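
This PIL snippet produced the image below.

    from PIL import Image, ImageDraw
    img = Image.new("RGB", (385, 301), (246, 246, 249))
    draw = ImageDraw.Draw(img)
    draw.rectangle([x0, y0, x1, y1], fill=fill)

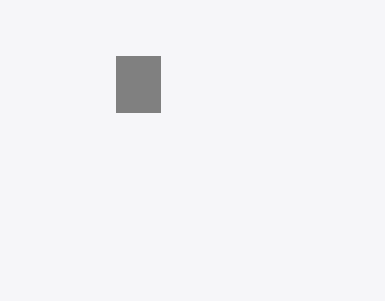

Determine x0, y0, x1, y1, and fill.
x0 = 116
y0 = 56
x1 = 160
y1 = 112
fill = 'gray'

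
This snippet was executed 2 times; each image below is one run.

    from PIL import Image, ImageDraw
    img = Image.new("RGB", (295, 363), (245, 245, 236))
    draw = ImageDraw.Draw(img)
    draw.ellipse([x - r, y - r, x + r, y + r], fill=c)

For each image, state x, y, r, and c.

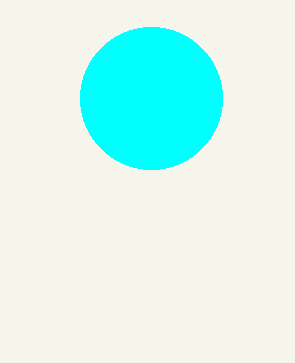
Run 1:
x = 151
y = 98
r = 71
c = 'cyan'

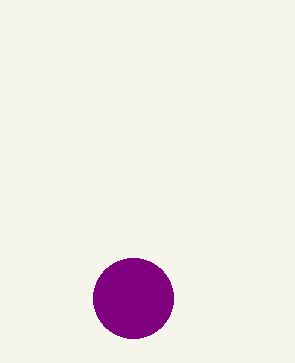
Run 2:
x = 133, y = 298, r = 40, c = 'purple'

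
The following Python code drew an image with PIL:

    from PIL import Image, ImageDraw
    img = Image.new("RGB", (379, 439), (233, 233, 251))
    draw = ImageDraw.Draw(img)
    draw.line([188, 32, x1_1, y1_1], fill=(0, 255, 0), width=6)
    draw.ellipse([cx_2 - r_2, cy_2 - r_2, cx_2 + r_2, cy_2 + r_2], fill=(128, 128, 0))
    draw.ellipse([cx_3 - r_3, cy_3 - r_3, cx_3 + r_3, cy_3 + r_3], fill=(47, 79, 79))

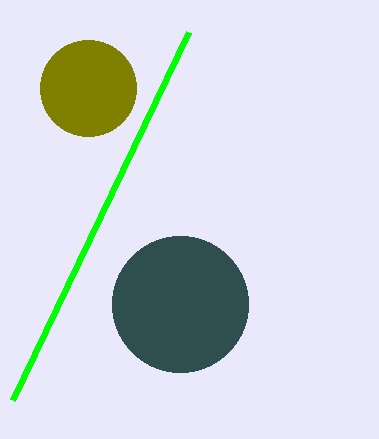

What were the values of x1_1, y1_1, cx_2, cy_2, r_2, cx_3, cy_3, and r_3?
x1_1 = 12, y1_1 = 400, cx_2 = 88, cy_2 = 88, r_2 = 48, cx_3 = 180, cy_3 = 304, r_3 = 68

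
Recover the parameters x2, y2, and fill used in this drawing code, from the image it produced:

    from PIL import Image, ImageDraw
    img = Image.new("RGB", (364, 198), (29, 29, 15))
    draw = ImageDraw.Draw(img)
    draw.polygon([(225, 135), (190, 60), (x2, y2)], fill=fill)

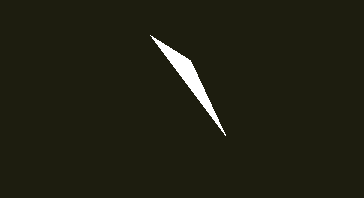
x2 = 150; y2 = 35; fill = 'white'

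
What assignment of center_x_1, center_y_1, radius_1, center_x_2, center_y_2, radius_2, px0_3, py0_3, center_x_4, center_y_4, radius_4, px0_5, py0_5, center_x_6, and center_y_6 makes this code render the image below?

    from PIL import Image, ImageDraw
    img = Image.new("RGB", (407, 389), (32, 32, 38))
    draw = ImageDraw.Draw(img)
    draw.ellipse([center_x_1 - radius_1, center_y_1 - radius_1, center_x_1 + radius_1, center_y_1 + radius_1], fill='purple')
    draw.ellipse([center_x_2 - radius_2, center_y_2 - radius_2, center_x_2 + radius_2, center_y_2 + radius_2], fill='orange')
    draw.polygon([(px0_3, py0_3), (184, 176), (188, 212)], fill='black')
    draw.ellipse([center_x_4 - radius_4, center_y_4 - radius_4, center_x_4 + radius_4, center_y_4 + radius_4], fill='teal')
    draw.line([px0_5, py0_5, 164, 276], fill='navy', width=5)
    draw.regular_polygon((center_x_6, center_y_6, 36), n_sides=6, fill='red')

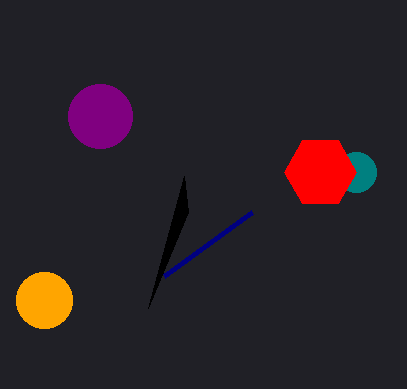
center_x_1 = 100, center_y_1 = 116, radius_1 = 32, center_x_2 = 44, center_y_2 = 300, radius_2 = 28, px0_3 = 148, py0_3 = 308, center_x_4 = 356, center_y_4 = 172, radius_4 = 20, px0_5 = 252, py0_5 = 212, center_x_6 = 320, center_y_6 = 172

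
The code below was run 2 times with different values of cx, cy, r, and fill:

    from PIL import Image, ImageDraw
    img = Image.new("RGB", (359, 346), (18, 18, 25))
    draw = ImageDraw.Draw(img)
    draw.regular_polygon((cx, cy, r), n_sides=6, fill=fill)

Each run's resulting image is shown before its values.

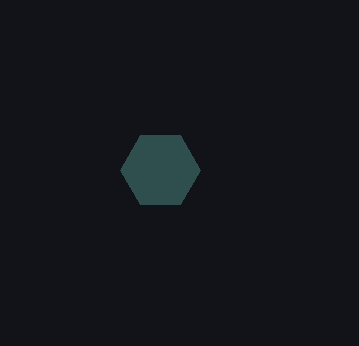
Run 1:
cx = 160; cy = 170; r = 40; fill = 'darkslategray'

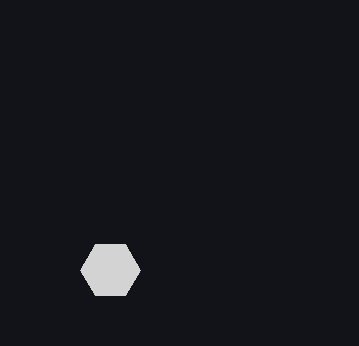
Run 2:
cx = 110; cy = 270; r = 30; fill = 'lightgray'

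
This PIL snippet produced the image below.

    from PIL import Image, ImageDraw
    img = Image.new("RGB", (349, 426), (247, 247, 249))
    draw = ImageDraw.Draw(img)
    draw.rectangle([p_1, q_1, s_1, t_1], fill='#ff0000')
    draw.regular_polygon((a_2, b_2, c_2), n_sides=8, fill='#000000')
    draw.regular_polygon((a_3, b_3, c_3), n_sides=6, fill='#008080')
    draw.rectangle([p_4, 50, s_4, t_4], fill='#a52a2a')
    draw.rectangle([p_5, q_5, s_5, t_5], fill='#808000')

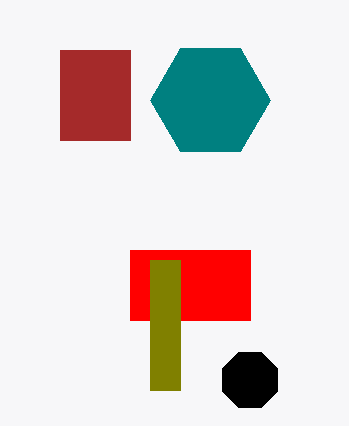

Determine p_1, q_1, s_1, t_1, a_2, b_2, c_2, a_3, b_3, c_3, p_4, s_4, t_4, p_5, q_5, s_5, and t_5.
p_1 = 130; q_1 = 250; s_1 = 250; t_1 = 320; a_2 = 250; b_2 = 380; c_2 = 30; a_3 = 210; b_3 = 100; c_3 = 60; p_4 = 60; s_4 = 130; t_4 = 140; p_5 = 150; q_5 = 260; s_5 = 180; t_5 = 390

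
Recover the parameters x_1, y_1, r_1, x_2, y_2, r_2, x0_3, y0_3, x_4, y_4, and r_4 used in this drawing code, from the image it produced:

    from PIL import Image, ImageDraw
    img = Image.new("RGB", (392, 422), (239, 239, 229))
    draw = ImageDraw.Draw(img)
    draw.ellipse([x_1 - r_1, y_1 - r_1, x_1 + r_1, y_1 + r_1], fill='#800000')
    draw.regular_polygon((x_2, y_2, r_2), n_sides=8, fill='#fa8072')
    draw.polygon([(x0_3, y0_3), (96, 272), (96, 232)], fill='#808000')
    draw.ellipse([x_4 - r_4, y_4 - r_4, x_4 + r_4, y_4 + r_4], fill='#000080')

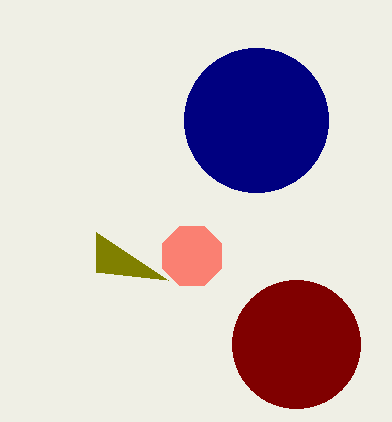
x_1 = 296
y_1 = 344
r_1 = 64
x_2 = 192
y_2 = 256
r_2 = 32
x0_3 = 168
y0_3 = 280
x_4 = 256
y_4 = 120
r_4 = 72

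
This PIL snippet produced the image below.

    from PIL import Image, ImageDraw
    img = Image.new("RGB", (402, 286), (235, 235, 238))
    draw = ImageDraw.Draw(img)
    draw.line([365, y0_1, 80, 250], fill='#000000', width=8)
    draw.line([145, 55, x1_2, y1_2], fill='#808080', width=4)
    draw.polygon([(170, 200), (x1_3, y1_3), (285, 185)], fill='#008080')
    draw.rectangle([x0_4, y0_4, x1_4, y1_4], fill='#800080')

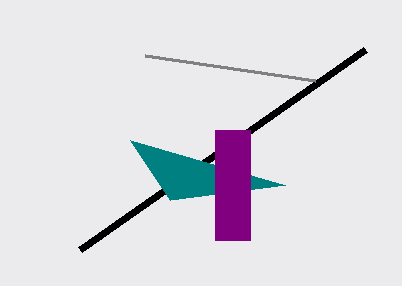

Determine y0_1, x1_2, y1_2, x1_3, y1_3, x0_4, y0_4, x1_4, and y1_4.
y0_1 = 50, x1_2 = 315, y1_2 = 80, x1_3 = 130, y1_3 = 140, x0_4 = 215, y0_4 = 130, x1_4 = 250, y1_4 = 240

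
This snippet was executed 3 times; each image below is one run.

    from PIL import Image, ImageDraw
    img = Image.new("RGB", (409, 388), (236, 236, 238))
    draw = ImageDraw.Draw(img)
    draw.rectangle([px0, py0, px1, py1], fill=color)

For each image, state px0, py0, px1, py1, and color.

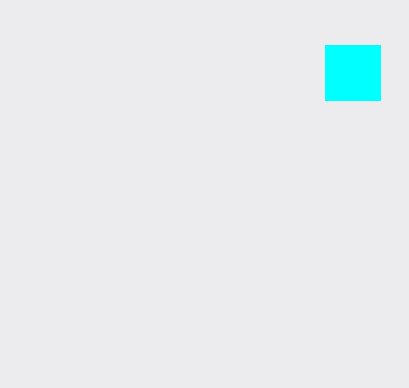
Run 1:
px0 = 325; py0 = 45; px1 = 380; py1 = 100; color = 'cyan'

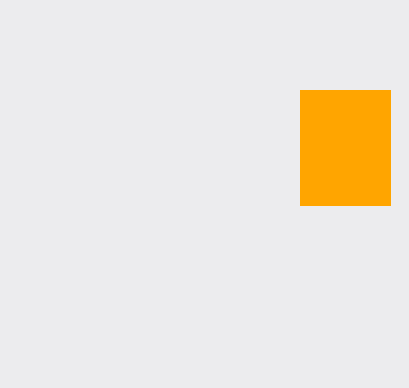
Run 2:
px0 = 300
py0 = 90
px1 = 390
py1 = 205
color = 'orange'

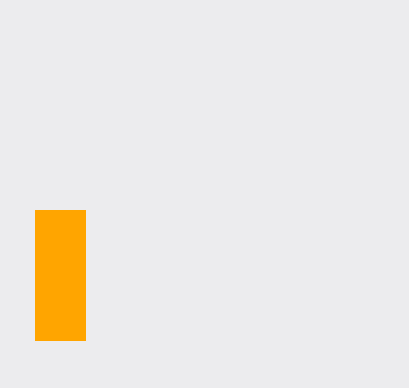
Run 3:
px0 = 35, py0 = 210, px1 = 85, py1 = 340, color = 'orange'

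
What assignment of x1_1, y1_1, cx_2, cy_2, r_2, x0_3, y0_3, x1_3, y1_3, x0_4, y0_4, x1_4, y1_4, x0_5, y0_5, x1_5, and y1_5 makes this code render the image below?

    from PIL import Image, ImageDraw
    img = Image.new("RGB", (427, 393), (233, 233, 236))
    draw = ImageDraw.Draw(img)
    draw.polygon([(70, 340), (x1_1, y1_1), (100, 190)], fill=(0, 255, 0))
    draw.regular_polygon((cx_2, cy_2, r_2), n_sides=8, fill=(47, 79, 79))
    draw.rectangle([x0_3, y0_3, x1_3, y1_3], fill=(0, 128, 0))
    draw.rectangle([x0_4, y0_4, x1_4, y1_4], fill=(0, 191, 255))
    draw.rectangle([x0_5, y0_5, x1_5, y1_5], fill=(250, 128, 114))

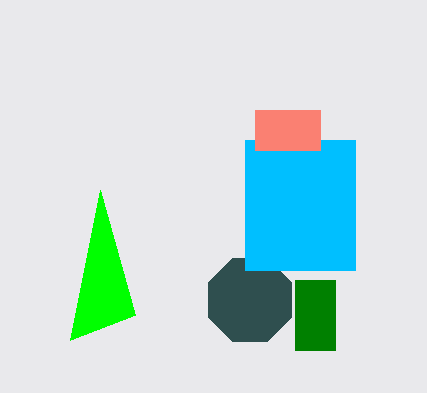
x1_1 = 135, y1_1 = 315, cx_2 = 250, cy_2 = 300, r_2 = 45, x0_3 = 295, y0_3 = 280, x1_3 = 335, y1_3 = 350, x0_4 = 245, y0_4 = 140, x1_4 = 355, y1_4 = 270, x0_5 = 255, y0_5 = 110, x1_5 = 320, y1_5 = 150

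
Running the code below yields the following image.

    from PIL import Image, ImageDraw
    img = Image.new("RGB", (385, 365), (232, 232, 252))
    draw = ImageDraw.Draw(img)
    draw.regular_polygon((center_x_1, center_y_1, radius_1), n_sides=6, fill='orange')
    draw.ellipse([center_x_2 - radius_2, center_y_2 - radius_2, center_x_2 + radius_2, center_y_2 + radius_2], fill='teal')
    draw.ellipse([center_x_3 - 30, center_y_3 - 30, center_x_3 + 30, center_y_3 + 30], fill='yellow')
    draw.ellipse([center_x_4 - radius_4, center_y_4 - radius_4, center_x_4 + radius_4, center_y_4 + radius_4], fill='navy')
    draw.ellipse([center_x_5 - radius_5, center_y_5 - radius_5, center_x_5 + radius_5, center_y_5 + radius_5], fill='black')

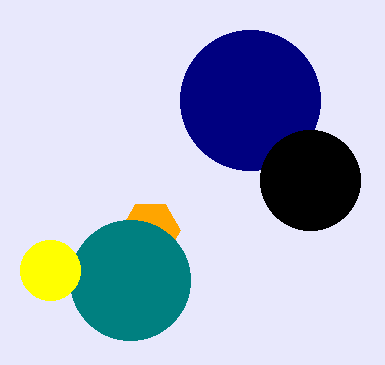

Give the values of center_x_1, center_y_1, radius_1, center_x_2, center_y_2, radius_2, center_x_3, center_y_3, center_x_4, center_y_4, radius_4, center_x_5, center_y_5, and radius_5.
center_x_1 = 150, center_y_1 = 230, radius_1 = 30, center_x_2 = 130, center_y_2 = 280, radius_2 = 60, center_x_3 = 50, center_y_3 = 270, center_x_4 = 250, center_y_4 = 100, radius_4 = 70, center_x_5 = 310, center_y_5 = 180, radius_5 = 50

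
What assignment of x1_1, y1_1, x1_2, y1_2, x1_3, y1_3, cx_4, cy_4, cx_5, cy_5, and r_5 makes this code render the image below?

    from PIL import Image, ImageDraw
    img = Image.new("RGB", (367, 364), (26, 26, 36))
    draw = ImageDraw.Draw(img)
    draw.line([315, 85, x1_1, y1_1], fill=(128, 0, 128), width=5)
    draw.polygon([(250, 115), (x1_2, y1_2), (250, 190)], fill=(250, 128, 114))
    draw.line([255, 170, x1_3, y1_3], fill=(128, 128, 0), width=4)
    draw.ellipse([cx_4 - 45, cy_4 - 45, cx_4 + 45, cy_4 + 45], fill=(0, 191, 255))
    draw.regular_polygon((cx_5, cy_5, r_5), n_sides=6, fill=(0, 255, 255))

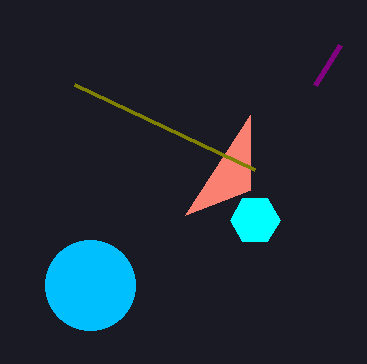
x1_1 = 340
y1_1 = 45
x1_2 = 185
y1_2 = 215
x1_3 = 75
y1_3 = 85
cx_4 = 90
cy_4 = 285
cx_5 = 255
cy_5 = 220
r_5 = 25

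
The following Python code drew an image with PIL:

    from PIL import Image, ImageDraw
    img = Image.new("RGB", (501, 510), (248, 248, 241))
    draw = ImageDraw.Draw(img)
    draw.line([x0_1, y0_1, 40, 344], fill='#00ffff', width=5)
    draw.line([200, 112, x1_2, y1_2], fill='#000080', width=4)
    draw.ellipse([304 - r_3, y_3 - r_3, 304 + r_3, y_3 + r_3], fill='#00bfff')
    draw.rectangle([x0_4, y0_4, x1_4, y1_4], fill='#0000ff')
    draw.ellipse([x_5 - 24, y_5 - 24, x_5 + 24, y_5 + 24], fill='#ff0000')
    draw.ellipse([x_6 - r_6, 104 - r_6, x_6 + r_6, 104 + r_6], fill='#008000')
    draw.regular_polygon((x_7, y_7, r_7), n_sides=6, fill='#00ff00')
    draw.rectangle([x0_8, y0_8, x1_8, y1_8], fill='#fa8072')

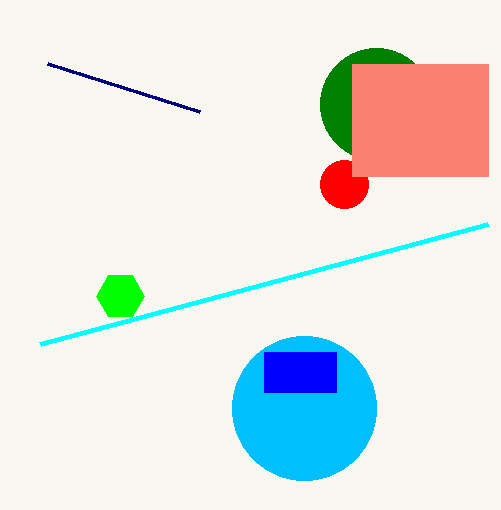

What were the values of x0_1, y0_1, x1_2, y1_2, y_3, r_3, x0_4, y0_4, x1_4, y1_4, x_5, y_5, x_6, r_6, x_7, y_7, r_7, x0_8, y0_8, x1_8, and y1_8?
x0_1 = 488, y0_1 = 224, x1_2 = 48, y1_2 = 64, y_3 = 408, r_3 = 72, x0_4 = 264, y0_4 = 352, x1_4 = 336, y1_4 = 392, x_5 = 344, y_5 = 184, x_6 = 376, r_6 = 56, x_7 = 120, y_7 = 296, r_7 = 24, x0_8 = 352, y0_8 = 64, x1_8 = 488, y1_8 = 176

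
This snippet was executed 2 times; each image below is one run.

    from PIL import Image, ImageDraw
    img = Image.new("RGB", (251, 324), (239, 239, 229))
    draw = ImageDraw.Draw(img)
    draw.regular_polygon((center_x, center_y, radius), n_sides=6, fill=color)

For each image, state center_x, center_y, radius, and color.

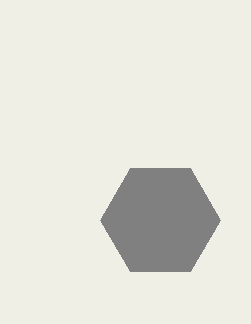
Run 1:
center_x = 160, center_y = 220, radius = 60, color = 'gray'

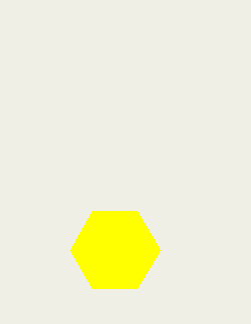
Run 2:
center_x = 115, center_y = 250, radius = 45, color = 'yellow'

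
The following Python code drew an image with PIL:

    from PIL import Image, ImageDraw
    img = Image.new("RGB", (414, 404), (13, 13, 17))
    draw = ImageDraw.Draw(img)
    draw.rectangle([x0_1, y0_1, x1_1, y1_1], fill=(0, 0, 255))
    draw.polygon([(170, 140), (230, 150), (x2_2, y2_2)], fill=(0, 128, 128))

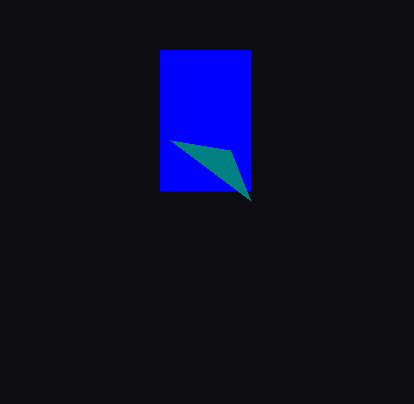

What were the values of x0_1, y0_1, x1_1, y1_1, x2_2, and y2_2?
x0_1 = 160
y0_1 = 50
x1_1 = 250
y1_1 = 190
x2_2 = 250
y2_2 = 200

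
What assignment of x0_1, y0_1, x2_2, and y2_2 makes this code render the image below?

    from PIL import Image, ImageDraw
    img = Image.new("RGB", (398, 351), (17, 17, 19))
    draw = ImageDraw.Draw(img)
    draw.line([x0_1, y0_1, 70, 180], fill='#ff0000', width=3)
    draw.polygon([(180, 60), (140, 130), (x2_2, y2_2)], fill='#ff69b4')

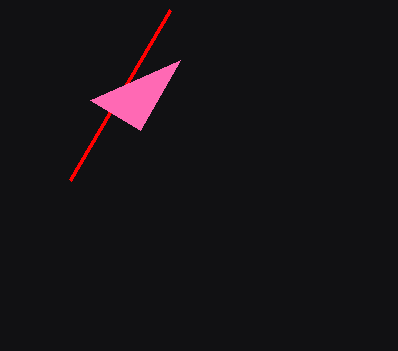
x0_1 = 170, y0_1 = 10, x2_2 = 90, y2_2 = 100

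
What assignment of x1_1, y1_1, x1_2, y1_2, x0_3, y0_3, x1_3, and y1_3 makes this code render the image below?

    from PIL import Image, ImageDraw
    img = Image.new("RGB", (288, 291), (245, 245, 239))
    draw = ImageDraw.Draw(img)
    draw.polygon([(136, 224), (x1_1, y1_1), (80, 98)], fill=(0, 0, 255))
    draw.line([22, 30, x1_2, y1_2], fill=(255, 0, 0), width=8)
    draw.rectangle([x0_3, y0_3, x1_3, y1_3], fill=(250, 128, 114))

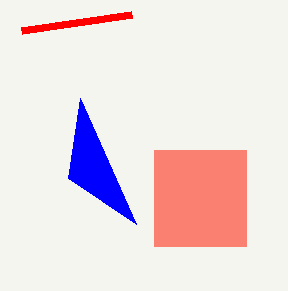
x1_1 = 68; y1_1 = 178; x1_2 = 132; y1_2 = 14; x0_3 = 154; y0_3 = 150; x1_3 = 246; y1_3 = 246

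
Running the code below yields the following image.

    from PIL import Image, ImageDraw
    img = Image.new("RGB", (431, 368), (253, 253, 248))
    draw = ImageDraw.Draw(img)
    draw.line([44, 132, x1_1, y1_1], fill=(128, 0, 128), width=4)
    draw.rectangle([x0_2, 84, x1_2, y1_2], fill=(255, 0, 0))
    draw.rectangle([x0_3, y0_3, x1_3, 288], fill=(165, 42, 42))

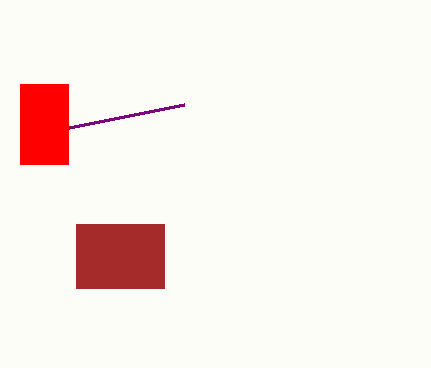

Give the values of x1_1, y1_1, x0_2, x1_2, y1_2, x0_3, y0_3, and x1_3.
x1_1 = 184
y1_1 = 104
x0_2 = 20
x1_2 = 68
y1_2 = 164
x0_3 = 76
y0_3 = 224
x1_3 = 164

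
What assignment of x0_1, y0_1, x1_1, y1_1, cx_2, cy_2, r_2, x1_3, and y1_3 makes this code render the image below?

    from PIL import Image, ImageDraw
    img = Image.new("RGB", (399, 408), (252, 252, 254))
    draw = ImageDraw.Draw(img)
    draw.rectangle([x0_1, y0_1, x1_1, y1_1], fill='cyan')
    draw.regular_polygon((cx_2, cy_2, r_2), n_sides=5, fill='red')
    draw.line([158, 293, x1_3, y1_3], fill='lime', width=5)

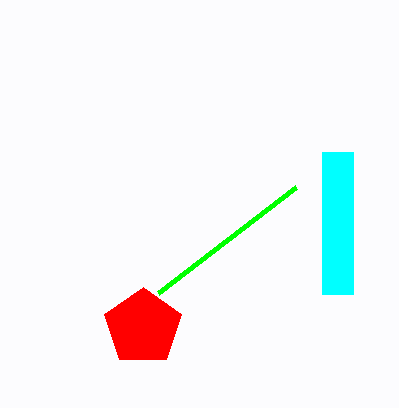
x0_1 = 322, y0_1 = 152, x1_1 = 353, y1_1 = 294, cx_2 = 143, cy_2 = 327, r_2 = 40, x1_3 = 296, y1_3 = 187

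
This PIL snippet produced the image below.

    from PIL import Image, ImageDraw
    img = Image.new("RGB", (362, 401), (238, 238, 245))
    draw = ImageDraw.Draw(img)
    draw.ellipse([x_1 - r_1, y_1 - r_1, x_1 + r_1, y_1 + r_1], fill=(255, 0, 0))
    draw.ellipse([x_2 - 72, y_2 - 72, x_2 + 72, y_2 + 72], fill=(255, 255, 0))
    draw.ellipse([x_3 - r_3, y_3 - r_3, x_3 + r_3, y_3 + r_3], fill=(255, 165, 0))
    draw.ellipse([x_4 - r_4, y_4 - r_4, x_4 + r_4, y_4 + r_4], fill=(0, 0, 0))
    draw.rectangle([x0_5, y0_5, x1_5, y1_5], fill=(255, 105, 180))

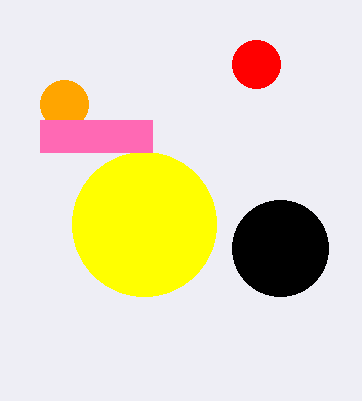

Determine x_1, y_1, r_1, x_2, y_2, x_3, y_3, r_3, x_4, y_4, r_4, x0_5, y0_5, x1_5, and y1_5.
x_1 = 256, y_1 = 64, r_1 = 24, x_2 = 144, y_2 = 224, x_3 = 64, y_3 = 104, r_3 = 24, x_4 = 280, y_4 = 248, r_4 = 48, x0_5 = 40, y0_5 = 120, x1_5 = 152, y1_5 = 152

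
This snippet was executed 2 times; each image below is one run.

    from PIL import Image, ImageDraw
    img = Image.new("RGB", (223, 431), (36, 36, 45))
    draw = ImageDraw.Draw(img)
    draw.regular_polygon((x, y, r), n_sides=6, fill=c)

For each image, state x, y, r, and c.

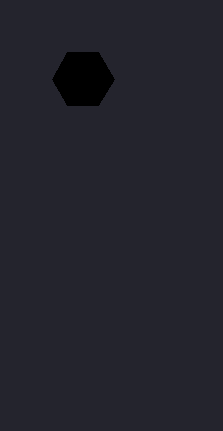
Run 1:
x = 83, y = 79, r = 31, c = 'black'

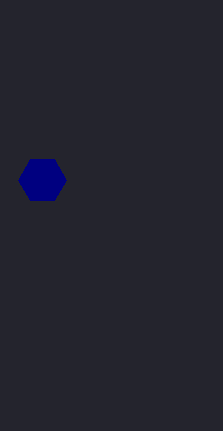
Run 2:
x = 42, y = 180, r = 24, c = 'navy'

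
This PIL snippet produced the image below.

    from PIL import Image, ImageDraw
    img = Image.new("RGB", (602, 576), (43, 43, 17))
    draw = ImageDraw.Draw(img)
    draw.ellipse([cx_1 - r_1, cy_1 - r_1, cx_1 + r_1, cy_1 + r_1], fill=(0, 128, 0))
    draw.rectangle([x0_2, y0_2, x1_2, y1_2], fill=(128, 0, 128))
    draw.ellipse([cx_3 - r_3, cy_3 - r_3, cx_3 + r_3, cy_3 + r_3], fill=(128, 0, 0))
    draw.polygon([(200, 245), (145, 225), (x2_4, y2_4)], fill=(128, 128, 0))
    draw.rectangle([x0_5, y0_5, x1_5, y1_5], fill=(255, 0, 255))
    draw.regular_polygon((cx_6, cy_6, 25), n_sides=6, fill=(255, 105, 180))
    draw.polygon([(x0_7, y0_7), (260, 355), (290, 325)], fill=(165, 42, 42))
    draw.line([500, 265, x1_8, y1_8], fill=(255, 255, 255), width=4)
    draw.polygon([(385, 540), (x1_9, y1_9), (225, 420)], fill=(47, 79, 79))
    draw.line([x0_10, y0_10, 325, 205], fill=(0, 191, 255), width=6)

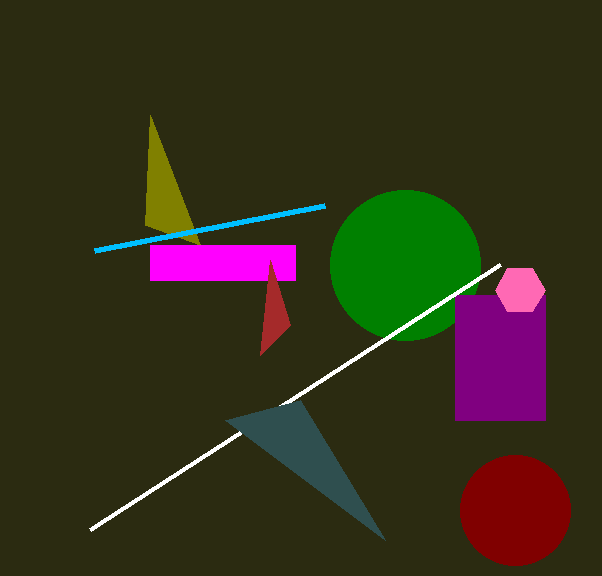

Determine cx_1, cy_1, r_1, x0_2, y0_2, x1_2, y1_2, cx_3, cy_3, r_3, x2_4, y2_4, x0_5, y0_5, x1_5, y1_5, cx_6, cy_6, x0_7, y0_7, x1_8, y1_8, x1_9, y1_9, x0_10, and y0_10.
cx_1 = 405; cy_1 = 265; r_1 = 75; x0_2 = 455; y0_2 = 295; x1_2 = 545; y1_2 = 420; cx_3 = 515; cy_3 = 510; r_3 = 55; x2_4 = 150; y2_4 = 115; x0_5 = 150; y0_5 = 245; x1_5 = 295; y1_5 = 280; cx_6 = 520; cy_6 = 290; x0_7 = 270; y0_7 = 260; x1_8 = 90; y1_8 = 530; x1_9 = 300; y1_9 = 400; x0_10 = 95; y0_10 = 250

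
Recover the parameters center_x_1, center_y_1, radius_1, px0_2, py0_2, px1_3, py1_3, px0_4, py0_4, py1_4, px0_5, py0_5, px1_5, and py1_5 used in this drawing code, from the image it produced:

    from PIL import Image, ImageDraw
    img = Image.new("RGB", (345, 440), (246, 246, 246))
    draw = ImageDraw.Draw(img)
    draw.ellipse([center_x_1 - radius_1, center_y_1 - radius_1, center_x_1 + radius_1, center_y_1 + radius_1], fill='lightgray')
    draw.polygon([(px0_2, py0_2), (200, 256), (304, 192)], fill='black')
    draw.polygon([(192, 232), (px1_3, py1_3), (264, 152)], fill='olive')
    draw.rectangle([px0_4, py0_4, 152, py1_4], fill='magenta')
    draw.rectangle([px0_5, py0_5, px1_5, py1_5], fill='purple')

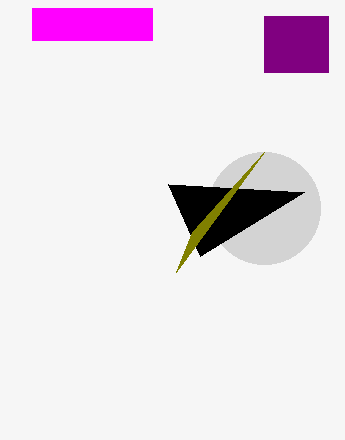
center_x_1 = 264
center_y_1 = 208
radius_1 = 56
px0_2 = 168
py0_2 = 184
px1_3 = 176
py1_3 = 272
px0_4 = 32
py0_4 = 8
py1_4 = 40
px0_5 = 264
py0_5 = 16
px1_5 = 328
py1_5 = 72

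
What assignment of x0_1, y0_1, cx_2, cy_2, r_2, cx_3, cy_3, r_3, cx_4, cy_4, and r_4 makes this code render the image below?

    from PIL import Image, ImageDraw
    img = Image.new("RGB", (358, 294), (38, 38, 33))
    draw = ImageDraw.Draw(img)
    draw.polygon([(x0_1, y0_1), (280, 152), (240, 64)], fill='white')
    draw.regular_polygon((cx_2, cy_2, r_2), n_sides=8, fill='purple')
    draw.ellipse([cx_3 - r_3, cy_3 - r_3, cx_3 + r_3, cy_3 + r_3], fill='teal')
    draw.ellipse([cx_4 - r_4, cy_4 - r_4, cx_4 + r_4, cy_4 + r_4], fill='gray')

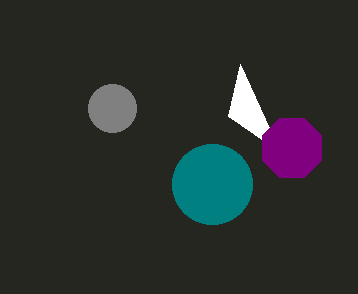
x0_1 = 228, y0_1 = 116, cx_2 = 292, cy_2 = 148, r_2 = 32, cx_3 = 212, cy_3 = 184, r_3 = 40, cx_4 = 112, cy_4 = 108, r_4 = 24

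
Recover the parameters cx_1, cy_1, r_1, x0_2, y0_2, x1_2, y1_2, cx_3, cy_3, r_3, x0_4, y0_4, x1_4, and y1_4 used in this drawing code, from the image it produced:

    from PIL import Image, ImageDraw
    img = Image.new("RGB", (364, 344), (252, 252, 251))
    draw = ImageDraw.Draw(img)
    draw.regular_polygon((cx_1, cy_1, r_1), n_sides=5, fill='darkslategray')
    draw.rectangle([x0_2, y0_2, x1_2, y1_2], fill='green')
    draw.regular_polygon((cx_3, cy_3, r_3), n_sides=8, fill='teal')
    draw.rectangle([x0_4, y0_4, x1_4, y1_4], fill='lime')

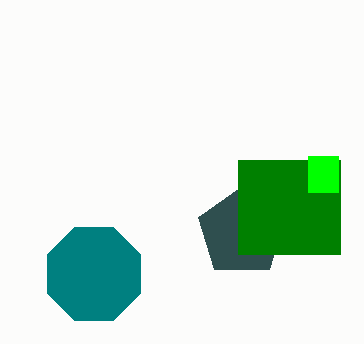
cx_1 = 242; cy_1 = 232; r_1 = 46; x0_2 = 238; y0_2 = 160; x1_2 = 340; y1_2 = 254; cx_3 = 94; cy_3 = 274; r_3 = 50; x0_4 = 308; y0_4 = 156; x1_4 = 338; y1_4 = 192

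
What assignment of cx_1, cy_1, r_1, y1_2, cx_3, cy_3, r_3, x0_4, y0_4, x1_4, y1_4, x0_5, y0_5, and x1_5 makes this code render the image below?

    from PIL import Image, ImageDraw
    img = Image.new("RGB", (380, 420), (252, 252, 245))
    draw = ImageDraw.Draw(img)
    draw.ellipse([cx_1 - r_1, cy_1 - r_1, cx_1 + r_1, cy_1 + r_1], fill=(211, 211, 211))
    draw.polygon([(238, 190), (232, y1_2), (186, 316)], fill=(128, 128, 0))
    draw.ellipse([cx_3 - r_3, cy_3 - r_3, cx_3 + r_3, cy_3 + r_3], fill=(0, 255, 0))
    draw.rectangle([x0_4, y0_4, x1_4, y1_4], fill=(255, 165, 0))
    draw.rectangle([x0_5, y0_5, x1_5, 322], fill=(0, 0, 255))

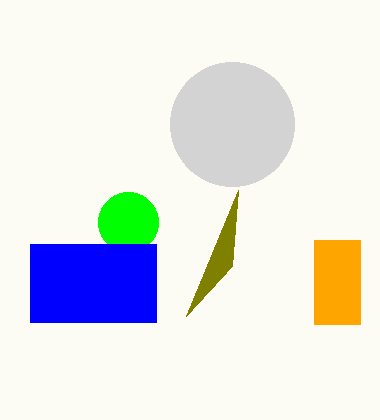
cx_1 = 232; cy_1 = 124; r_1 = 62; y1_2 = 266; cx_3 = 128; cy_3 = 222; r_3 = 30; x0_4 = 314; y0_4 = 240; x1_4 = 360; y1_4 = 324; x0_5 = 30; y0_5 = 244; x1_5 = 156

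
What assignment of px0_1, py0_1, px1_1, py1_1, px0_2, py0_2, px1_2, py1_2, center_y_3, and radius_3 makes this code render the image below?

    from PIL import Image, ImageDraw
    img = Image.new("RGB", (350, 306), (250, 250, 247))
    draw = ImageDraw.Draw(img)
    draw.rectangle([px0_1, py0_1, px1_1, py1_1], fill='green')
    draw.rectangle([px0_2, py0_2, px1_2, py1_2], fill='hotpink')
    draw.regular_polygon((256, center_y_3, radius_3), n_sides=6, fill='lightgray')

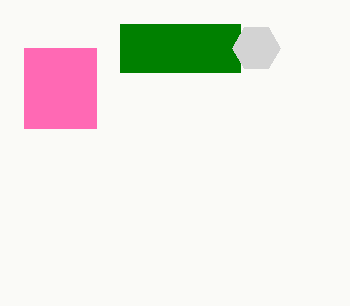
px0_1 = 120
py0_1 = 24
px1_1 = 240
py1_1 = 72
px0_2 = 24
py0_2 = 48
px1_2 = 96
py1_2 = 128
center_y_3 = 48
radius_3 = 24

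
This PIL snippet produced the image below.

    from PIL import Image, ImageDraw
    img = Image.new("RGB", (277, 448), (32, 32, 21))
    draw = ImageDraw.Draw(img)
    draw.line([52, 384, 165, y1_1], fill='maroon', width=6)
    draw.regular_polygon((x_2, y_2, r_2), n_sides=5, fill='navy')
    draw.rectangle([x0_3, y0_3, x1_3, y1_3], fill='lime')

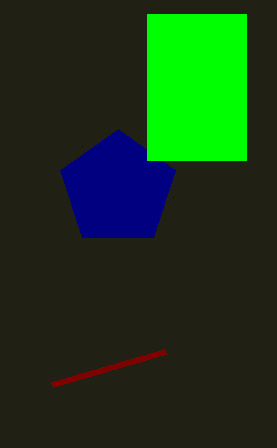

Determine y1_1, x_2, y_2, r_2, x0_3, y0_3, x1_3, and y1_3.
y1_1 = 351; x_2 = 118; y_2 = 189; r_2 = 60; x0_3 = 147; y0_3 = 14; x1_3 = 246; y1_3 = 160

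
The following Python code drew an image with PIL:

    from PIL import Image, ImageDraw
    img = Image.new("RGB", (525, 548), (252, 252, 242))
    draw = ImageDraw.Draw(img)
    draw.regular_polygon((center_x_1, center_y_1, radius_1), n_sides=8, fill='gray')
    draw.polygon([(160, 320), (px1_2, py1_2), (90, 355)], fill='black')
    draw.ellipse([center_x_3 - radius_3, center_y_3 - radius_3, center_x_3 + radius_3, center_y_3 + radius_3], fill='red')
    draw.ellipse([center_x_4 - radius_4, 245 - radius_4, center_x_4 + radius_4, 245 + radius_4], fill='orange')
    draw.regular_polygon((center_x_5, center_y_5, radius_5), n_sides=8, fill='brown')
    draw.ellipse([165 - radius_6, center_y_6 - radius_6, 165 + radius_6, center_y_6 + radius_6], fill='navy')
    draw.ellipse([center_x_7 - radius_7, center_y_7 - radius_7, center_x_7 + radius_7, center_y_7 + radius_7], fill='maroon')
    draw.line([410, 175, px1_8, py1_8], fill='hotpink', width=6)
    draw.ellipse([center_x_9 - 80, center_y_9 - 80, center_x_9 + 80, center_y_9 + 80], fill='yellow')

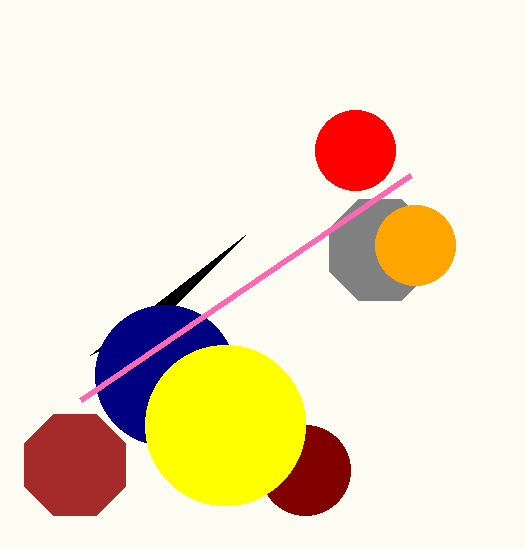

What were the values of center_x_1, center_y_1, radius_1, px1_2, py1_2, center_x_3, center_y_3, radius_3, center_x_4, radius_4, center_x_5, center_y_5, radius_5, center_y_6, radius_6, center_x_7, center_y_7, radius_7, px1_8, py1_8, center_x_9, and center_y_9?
center_x_1 = 380, center_y_1 = 250, radius_1 = 55, px1_2 = 245, py1_2 = 235, center_x_3 = 355, center_y_3 = 150, radius_3 = 40, center_x_4 = 415, radius_4 = 40, center_x_5 = 75, center_y_5 = 465, radius_5 = 55, center_y_6 = 375, radius_6 = 70, center_x_7 = 305, center_y_7 = 470, radius_7 = 45, px1_8 = 80, py1_8 = 400, center_x_9 = 225, center_y_9 = 425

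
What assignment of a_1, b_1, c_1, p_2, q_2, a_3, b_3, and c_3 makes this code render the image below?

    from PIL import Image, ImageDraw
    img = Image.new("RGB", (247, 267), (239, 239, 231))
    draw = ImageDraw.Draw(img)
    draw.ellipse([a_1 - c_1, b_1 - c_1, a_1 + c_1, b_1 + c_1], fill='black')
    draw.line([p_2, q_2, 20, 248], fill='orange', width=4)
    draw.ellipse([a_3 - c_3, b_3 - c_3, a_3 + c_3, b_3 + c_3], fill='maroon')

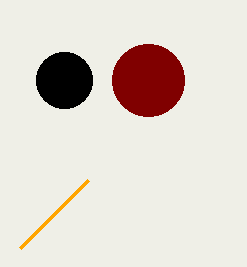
a_1 = 64; b_1 = 80; c_1 = 28; p_2 = 88; q_2 = 180; a_3 = 148; b_3 = 80; c_3 = 36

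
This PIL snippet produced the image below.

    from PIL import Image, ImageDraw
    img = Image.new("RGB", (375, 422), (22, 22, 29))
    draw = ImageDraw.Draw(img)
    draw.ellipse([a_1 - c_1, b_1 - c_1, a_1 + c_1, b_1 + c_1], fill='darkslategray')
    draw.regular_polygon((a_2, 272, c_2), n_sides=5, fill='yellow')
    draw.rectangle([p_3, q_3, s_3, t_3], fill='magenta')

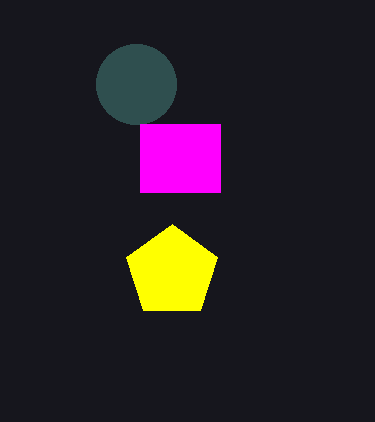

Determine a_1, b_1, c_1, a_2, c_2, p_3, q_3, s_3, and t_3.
a_1 = 136
b_1 = 84
c_1 = 40
a_2 = 172
c_2 = 48
p_3 = 140
q_3 = 124
s_3 = 220
t_3 = 192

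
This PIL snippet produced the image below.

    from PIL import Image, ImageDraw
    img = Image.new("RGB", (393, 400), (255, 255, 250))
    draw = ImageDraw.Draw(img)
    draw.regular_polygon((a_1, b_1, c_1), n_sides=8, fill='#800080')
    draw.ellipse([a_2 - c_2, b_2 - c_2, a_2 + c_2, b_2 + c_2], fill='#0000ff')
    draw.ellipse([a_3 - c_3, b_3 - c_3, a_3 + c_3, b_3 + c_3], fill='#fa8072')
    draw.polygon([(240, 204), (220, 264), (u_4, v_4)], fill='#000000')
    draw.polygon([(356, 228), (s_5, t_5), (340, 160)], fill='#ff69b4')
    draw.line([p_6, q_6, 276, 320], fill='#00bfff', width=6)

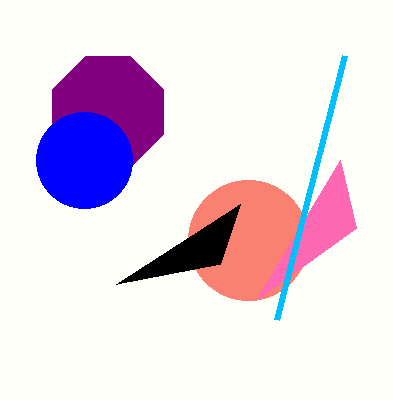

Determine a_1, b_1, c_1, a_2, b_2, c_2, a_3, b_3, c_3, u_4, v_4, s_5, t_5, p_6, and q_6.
a_1 = 108, b_1 = 112, c_1 = 60, a_2 = 84, b_2 = 160, c_2 = 48, a_3 = 248, b_3 = 240, c_3 = 60, u_4 = 116, v_4 = 284, s_5 = 256, t_5 = 300, p_6 = 344, q_6 = 56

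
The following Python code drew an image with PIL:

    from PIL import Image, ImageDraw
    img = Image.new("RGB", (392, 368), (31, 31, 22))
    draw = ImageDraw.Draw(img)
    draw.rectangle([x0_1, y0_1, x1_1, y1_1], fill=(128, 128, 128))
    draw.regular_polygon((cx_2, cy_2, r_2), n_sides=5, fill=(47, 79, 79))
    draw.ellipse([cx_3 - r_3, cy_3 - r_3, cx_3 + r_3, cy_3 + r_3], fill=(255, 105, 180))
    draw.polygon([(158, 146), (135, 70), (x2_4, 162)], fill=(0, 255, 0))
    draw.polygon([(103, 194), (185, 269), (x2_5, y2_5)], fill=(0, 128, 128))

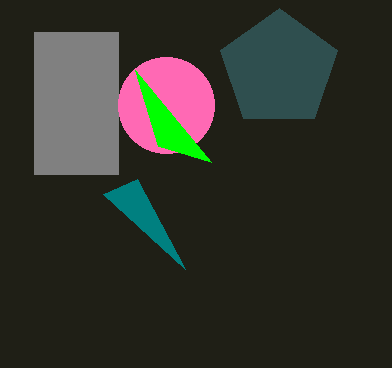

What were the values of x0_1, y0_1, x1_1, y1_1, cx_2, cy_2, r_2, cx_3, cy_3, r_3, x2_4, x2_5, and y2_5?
x0_1 = 34; y0_1 = 32; x1_1 = 118; y1_1 = 174; cx_2 = 279; cy_2 = 69; r_2 = 61; cx_3 = 166; cy_3 = 105; r_3 = 48; x2_4 = 211; x2_5 = 137; y2_5 = 179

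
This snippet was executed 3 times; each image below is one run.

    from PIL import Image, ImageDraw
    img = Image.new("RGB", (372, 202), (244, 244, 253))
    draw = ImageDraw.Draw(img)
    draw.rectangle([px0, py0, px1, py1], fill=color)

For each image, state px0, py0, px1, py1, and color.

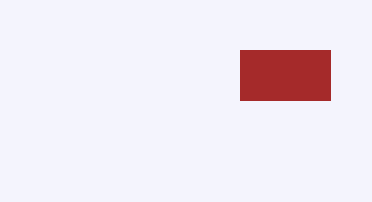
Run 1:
px0 = 240; py0 = 50; px1 = 330; py1 = 100; color = 'brown'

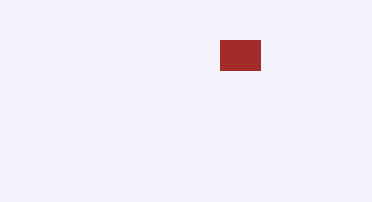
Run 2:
px0 = 220; py0 = 40; px1 = 260; py1 = 70; color = 'brown'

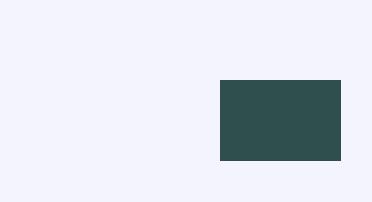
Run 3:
px0 = 220, py0 = 80, px1 = 340, py1 = 160, color = 'darkslategray'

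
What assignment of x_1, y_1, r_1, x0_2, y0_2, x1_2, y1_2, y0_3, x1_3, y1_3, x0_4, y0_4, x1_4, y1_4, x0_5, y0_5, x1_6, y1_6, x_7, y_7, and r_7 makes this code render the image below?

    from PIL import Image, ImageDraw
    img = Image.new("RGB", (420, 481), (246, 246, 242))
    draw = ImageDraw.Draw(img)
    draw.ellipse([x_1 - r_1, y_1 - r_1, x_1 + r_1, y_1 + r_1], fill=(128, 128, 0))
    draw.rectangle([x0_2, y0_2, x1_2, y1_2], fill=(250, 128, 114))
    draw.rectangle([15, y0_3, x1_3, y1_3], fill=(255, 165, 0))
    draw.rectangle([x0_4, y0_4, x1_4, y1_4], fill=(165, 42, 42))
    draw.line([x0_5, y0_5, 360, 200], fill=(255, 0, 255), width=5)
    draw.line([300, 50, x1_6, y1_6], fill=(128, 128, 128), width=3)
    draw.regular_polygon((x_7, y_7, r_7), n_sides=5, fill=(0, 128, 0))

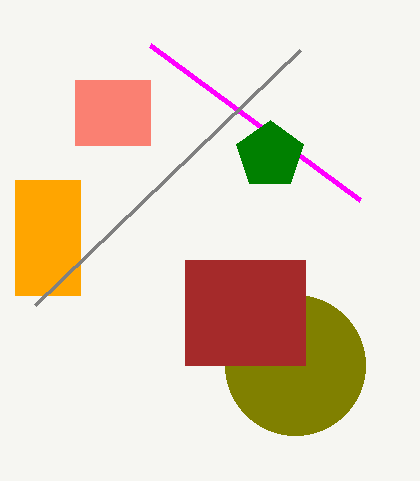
x_1 = 295
y_1 = 365
r_1 = 70
x0_2 = 75
y0_2 = 80
x1_2 = 150
y1_2 = 145
y0_3 = 180
x1_3 = 80
y1_3 = 295
x0_4 = 185
y0_4 = 260
x1_4 = 305
y1_4 = 365
x0_5 = 150
y0_5 = 45
x1_6 = 35
y1_6 = 305
x_7 = 270
y_7 = 155
r_7 = 35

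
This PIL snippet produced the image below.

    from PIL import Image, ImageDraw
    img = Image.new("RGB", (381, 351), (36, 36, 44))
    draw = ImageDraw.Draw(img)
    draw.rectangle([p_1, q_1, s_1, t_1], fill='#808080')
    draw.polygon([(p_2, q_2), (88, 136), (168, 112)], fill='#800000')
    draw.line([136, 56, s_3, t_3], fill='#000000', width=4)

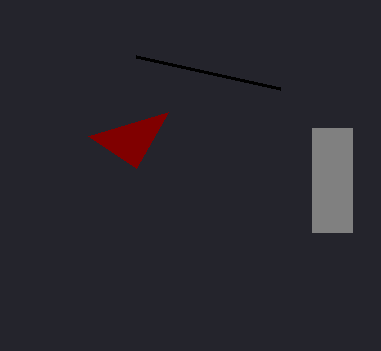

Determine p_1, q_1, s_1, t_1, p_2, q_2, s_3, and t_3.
p_1 = 312; q_1 = 128; s_1 = 352; t_1 = 232; p_2 = 136; q_2 = 168; s_3 = 280; t_3 = 88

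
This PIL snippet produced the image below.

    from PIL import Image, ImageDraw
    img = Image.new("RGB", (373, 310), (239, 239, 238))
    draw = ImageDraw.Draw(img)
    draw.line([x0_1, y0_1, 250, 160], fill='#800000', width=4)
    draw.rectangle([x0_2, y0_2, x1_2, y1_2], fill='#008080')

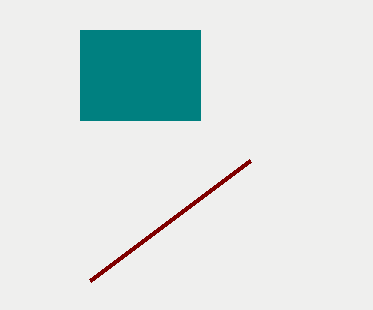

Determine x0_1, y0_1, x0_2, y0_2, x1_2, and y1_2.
x0_1 = 90; y0_1 = 280; x0_2 = 80; y0_2 = 30; x1_2 = 200; y1_2 = 120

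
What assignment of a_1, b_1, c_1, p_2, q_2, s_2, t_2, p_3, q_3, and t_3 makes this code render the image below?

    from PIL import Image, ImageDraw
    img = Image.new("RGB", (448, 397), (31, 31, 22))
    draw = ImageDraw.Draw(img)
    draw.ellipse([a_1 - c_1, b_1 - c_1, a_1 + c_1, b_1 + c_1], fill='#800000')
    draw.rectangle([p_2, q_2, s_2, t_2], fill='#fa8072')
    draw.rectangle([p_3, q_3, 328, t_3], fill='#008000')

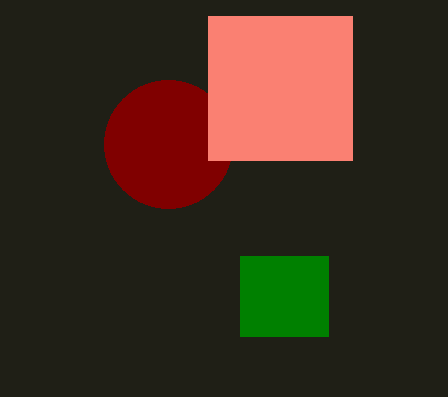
a_1 = 168, b_1 = 144, c_1 = 64, p_2 = 208, q_2 = 16, s_2 = 352, t_2 = 160, p_3 = 240, q_3 = 256, t_3 = 336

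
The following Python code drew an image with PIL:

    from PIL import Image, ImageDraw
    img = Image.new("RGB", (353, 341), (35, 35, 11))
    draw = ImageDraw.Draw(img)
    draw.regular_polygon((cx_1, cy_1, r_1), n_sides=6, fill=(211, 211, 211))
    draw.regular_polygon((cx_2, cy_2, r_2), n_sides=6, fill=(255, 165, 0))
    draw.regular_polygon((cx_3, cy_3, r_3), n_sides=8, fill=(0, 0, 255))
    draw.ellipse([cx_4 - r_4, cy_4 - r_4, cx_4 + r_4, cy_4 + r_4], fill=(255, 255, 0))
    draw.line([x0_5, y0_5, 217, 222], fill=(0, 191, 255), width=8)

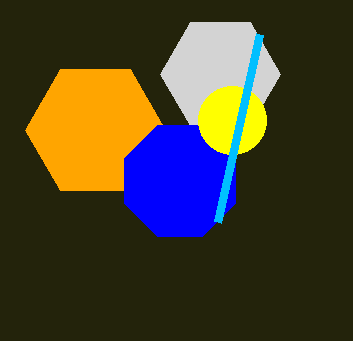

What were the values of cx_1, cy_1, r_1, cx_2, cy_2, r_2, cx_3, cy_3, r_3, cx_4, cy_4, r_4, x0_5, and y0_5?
cx_1 = 220
cy_1 = 74
r_1 = 60
cx_2 = 95
cy_2 = 130
r_2 = 70
cx_3 = 180
cy_3 = 181
r_3 = 60
cx_4 = 232
cy_4 = 120
r_4 = 34
x0_5 = 259
y0_5 = 34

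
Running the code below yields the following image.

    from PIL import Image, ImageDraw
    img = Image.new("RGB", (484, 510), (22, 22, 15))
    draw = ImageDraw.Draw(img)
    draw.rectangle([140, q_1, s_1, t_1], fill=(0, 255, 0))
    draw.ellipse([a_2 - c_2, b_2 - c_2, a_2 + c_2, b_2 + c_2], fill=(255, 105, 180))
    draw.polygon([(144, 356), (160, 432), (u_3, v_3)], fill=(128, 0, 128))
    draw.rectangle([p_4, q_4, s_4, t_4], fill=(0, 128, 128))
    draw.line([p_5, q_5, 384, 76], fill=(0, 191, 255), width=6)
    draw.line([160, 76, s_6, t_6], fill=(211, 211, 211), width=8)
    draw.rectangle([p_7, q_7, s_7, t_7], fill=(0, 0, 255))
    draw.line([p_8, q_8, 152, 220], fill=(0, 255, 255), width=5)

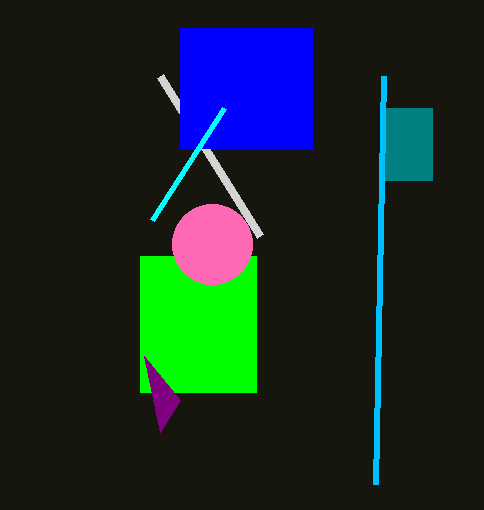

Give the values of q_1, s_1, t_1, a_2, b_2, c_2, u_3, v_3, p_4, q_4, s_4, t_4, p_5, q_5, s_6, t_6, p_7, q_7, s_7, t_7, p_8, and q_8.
q_1 = 256; s_1 = 256; t_1 = 392; a_2 = 212; b_2 = 244; c_2 = 40; u_3 = 180; v_3 = 400; p_4 = 384; q_4 = 108; s_4 = 432; t_4 = 180; p_5 = 376; q_5 = 484; s_6 = 260; t_6 = 236; p_7 = 180; q_7 = 28; s_7 = 312; t_7 = 148; p_8 = 224; q_8 = 108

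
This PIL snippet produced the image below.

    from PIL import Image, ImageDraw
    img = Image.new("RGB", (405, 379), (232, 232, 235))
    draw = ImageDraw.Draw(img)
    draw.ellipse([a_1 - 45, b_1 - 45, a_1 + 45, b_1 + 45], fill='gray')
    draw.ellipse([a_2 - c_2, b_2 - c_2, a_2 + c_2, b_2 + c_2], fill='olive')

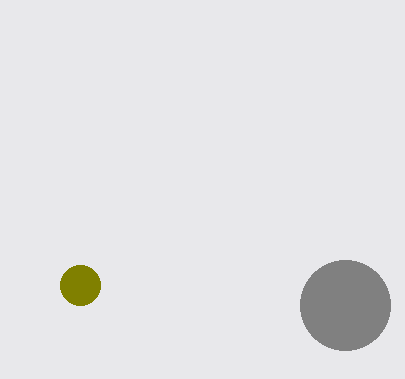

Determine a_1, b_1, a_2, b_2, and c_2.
a_1 = 345
b_1 = 305
a_2 = 80
b_2 = 285
c_2 = 20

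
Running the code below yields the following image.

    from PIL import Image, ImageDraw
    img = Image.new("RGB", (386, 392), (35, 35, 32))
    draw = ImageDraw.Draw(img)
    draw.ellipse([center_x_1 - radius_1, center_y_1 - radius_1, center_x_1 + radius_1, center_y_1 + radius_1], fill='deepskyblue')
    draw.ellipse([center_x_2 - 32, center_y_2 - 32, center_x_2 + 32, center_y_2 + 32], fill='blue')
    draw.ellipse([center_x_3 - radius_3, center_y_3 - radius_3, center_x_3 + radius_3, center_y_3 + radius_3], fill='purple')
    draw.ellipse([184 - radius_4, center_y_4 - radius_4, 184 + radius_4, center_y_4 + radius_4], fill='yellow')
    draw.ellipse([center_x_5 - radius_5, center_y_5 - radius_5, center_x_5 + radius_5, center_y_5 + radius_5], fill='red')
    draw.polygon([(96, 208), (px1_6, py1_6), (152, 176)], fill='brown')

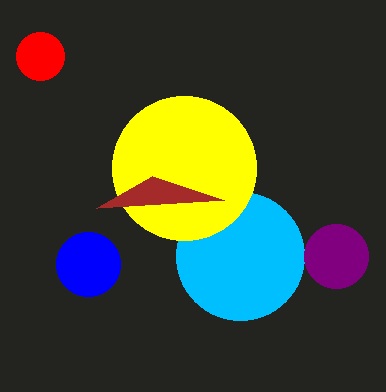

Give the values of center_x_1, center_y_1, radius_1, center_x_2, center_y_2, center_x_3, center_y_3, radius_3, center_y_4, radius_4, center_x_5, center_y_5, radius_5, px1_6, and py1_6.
center_x_1 = 240
center_y_1 = 256
radius_1 = 64
center_x_2 = 88
center_y_2 = 264
center_x_3 = 336
center_y_3 = 256
radius_3 = 32
center_y_4 = 168
radius_4 = 72
center_x_5 = 40
center_y_5 = 56
radius_5 = 24
px1_6 = 224
py1_6 = 200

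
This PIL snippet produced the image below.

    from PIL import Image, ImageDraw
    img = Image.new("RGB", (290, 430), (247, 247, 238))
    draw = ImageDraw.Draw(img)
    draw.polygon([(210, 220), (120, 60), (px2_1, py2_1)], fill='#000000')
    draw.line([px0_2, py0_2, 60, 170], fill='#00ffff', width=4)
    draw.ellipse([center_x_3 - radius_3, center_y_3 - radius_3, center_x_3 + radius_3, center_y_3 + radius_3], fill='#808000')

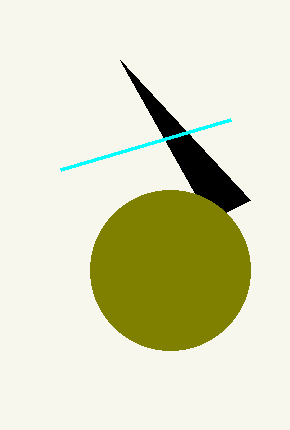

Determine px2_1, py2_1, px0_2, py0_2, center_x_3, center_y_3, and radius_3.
px2_1 = 250, py2_1 = 200, px0_2 = 230, py0_2 = 120, center_x_3 = 170, center_y_3 = 270, radius_3 = 80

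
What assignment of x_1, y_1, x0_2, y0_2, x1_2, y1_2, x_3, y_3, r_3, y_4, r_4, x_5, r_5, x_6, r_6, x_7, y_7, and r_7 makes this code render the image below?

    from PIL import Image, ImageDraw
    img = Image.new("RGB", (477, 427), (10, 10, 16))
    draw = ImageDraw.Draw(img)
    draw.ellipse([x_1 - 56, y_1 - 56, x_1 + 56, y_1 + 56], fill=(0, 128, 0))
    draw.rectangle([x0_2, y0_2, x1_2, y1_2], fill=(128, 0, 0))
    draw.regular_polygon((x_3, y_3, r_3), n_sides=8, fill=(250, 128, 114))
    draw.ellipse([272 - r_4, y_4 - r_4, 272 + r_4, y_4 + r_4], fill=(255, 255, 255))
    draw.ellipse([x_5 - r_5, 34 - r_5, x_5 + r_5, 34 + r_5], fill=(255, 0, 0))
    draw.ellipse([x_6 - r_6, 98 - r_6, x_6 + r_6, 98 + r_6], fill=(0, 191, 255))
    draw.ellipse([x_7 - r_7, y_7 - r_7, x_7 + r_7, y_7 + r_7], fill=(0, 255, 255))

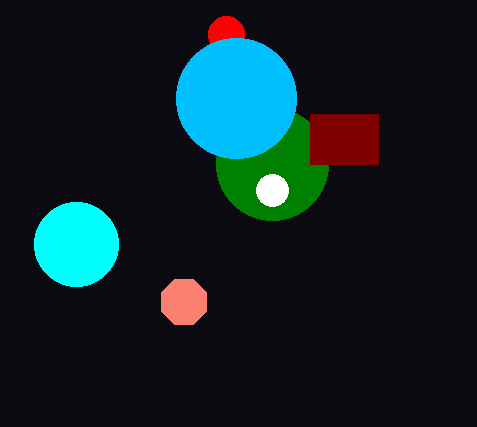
x_1 = 272, y_1 = 164, x0_2 = 310, y0_2 = 114, x1_2 = 378, y1_2 = 164, x_3 = 184, y_3 = 302, r_3 = 24, y_4 = 190, r_4 = 16, x_5 = 226, r_5 = 18, x_6 = 236, r_6 = 60, x_7 = 76, y_7 = 244, r_7 = 42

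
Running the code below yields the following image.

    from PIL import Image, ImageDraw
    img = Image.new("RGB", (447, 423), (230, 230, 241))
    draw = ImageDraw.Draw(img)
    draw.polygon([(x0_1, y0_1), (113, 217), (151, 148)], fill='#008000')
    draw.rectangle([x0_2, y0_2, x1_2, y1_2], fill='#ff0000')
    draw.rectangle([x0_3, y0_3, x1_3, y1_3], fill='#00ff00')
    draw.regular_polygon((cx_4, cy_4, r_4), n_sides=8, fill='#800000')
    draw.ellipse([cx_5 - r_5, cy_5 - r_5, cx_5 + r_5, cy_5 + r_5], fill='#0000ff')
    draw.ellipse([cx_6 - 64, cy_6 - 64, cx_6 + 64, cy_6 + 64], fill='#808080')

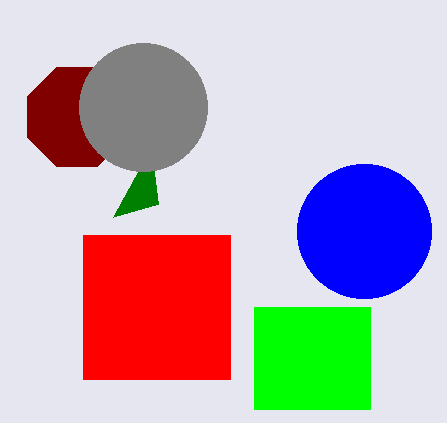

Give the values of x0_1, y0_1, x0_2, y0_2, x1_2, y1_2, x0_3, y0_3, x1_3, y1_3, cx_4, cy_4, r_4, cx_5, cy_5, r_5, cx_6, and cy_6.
x0_1 = 158
y0_1 = 204
x0_2 = 83
y0_2 = 235
x1_2 = 230
y1_2 = 379
x0_3 = 254
y0_3 = 307
x1_3 = 370
y1_3 = 409
cx_4 = 77
cy_4 = 117
r_4 = 54
cx_5 = 364
cy_5 = 231
r_5 = 67
cx_6 = 143
cy_6 = 107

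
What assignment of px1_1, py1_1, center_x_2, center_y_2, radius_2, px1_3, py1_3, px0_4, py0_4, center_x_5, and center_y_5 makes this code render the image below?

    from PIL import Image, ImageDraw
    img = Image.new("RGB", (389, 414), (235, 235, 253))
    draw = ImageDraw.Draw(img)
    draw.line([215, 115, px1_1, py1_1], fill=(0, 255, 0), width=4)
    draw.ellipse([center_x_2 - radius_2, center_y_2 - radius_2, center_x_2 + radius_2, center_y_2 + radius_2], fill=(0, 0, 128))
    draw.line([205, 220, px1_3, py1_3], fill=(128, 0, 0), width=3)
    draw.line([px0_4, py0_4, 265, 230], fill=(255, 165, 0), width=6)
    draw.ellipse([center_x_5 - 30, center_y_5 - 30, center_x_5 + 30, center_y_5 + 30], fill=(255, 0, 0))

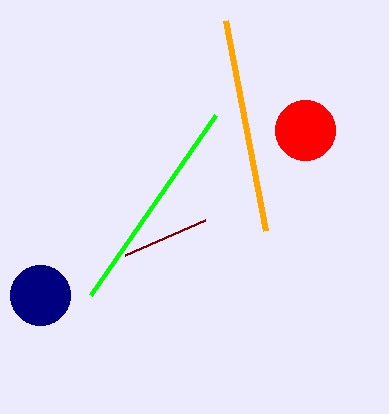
px1_1 = 90, py1_1 = 295, center_x_2 = 40, center_y_2 = 295, radius_2 = 30, px1_3 = 125, py1_3 = 255, px0_4 = 225, py0_4 = 20, center_x_5 = 305, center_y_5 = 130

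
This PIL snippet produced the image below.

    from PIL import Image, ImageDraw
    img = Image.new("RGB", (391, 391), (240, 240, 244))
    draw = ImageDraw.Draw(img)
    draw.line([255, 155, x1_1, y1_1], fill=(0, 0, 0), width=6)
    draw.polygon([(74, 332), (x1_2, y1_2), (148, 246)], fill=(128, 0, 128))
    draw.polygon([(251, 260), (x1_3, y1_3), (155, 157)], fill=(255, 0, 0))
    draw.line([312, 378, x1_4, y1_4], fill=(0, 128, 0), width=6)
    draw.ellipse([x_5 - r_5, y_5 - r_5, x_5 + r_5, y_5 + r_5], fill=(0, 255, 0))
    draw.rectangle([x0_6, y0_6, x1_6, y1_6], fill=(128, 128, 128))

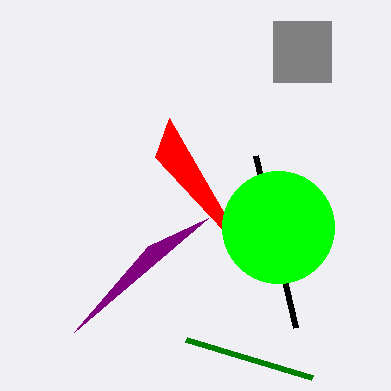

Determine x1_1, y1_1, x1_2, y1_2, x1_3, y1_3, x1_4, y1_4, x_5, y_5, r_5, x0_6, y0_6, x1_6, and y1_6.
x1_1 = 295; y1_1 = 327; x1_2 = 208; y1_2 = 218; x1_3 = 169; y1_3 = 118; x1_4 = 186; y1_4 = 340; x_5 = 278; y_5 = 227; r_5 = 56; x0_6 = 273; y0_6 = 21; x1_6 = 331; y1_6 = 82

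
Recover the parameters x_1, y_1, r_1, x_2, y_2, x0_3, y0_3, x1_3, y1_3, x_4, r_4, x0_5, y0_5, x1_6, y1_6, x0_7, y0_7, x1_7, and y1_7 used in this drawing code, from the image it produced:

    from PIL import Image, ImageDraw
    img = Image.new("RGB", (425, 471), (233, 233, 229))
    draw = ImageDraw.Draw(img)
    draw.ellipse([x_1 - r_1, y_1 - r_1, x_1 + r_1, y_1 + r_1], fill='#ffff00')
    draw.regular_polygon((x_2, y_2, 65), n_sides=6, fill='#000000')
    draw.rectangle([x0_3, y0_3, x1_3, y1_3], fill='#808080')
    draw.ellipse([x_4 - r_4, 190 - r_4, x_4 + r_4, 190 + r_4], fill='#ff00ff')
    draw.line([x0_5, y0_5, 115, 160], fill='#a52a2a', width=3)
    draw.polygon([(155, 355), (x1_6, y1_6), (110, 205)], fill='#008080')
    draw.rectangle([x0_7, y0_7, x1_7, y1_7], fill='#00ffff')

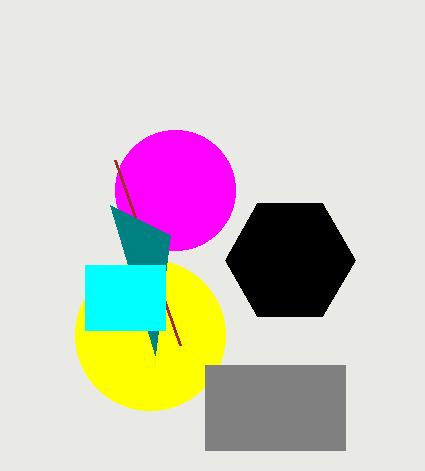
x_1 = 150, y_1 = 335, r_1 = 75, x_2 = 290, y_2 = 260, x0_3 = 205, y0_3 = 365, x1_3 = 345, y1_3 = 450, x_4 = 175, r_4 = 60, x0_5 = 180, y0_5 = 345, x1_6 = 170, y1_6 = 235, x0_7 = 85, y0_7 = 265, x1_7 = 165, y1_7 = 330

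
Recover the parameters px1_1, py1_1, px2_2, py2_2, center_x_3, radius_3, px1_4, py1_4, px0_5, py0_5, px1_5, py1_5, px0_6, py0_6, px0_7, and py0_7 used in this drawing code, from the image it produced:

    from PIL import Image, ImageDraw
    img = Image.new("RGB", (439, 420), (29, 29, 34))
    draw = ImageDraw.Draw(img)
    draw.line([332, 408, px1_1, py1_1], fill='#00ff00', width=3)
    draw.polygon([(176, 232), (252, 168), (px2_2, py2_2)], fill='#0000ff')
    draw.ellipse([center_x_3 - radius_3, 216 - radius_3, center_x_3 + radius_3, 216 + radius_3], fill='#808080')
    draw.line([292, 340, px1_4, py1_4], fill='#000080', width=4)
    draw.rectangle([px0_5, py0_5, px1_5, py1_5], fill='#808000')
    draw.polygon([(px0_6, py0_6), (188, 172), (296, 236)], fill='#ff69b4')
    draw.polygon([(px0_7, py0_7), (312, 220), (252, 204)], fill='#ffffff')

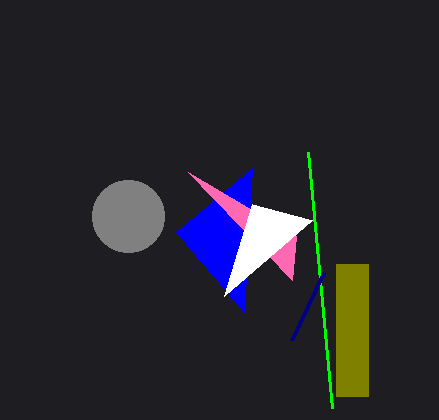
px1_1 = 308, py1_1 = 152, px2_2 = 244, py2_2 = 312, center_x_3 = 128, radius_3 = 36, px1_4 = 324, py1_4 = 272, px0_5 = 336, py0_5 = 264, px1_5 = 368, py1_5 = 396, px0_6 = 292, py0_6 = 280, px0_7 = 224, py0_7 = 296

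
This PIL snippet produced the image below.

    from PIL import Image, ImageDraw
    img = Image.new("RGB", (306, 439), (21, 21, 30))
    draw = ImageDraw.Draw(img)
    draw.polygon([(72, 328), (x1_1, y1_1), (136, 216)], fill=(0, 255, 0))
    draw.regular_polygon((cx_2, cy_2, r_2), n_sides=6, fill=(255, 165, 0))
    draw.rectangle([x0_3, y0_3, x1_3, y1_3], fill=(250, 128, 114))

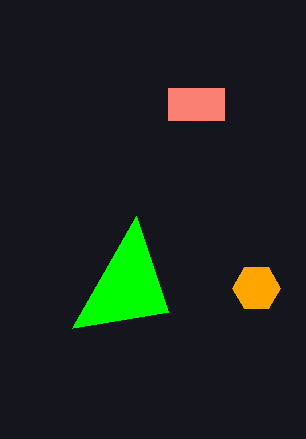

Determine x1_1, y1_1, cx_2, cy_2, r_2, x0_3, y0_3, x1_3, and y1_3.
x1_1 = 168
y1_1 = 312
cx_2 = 256
cy_2 = 288
r_2 = 24
x0_3 = 168
y0_3 = 88
x1_3 = 224
y1_3 = 120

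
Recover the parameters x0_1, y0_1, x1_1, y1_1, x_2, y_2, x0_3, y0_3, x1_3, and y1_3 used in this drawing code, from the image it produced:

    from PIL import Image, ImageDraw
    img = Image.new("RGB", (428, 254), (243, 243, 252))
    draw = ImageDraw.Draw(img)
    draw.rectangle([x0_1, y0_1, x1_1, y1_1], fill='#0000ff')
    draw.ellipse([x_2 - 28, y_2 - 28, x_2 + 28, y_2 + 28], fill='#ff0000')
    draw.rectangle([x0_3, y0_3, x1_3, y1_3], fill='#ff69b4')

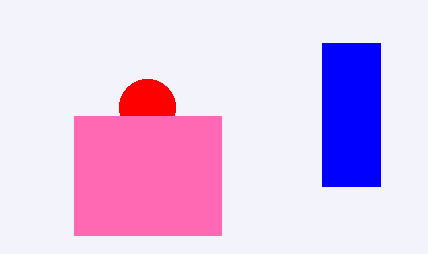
x0_1 = 322; y0_1 = 43; x1_1 = 380; y1_1 = 186; x_2 = 147; y_2 = 107; x0_3 = 74; y0_3 = 116; x1_3 = 221; y1_3 = 235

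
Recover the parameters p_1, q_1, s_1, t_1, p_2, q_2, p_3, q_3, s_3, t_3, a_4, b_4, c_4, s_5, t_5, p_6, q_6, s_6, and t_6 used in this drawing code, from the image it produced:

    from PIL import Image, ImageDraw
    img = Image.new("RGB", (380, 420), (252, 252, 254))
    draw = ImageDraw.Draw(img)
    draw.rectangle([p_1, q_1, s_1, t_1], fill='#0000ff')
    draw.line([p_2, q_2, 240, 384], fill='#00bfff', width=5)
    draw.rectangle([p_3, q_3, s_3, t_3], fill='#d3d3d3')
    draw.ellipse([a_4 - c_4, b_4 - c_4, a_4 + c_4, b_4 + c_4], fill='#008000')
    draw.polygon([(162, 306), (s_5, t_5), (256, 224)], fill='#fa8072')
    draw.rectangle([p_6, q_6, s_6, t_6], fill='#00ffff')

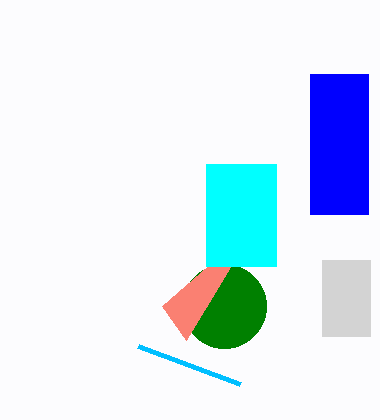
p_1 = 310, q_1 = 74, s_1 = 368, t_1 = 214, p_2 = 138, q_2 = 346, p_3 = 322, q_3 = 260, s_3 = 370, t_3 = 336, a_4 = 224, b_4 = 306, c_4 = 42, s_5 = 186, t_5 = 340, p_6 = 206, q_6 = 164, s_6 = 276, t_6 = 266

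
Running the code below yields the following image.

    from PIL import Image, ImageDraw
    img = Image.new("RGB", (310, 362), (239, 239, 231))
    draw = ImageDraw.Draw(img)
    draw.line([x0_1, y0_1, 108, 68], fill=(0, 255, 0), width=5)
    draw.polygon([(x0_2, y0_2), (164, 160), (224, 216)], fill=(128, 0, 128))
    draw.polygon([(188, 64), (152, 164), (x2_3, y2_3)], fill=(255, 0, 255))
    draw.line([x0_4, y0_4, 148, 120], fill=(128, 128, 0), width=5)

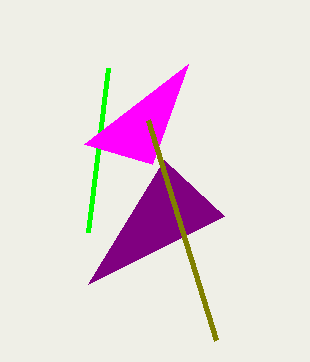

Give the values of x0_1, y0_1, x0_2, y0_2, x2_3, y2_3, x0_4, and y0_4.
x0_1 = 88; y0_1 = 232; x0_2 = 88; y0_2 = 284; x2_3 = 84; y2_3 = 144; x0_4 = 216; y0_4 = 340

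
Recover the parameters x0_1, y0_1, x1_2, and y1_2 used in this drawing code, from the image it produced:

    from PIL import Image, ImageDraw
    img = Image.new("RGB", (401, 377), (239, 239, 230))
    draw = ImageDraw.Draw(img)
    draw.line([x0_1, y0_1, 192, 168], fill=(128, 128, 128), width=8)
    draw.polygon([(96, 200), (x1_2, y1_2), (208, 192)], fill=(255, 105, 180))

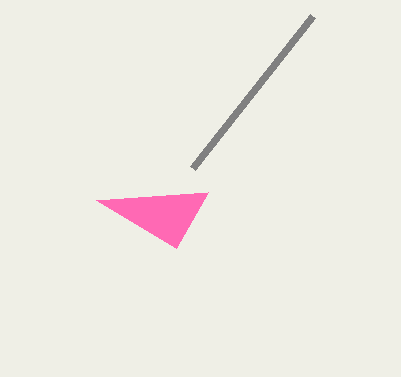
x0_1 = 312, y0_1 = 16, x1_2 = 176, y1_2 = 248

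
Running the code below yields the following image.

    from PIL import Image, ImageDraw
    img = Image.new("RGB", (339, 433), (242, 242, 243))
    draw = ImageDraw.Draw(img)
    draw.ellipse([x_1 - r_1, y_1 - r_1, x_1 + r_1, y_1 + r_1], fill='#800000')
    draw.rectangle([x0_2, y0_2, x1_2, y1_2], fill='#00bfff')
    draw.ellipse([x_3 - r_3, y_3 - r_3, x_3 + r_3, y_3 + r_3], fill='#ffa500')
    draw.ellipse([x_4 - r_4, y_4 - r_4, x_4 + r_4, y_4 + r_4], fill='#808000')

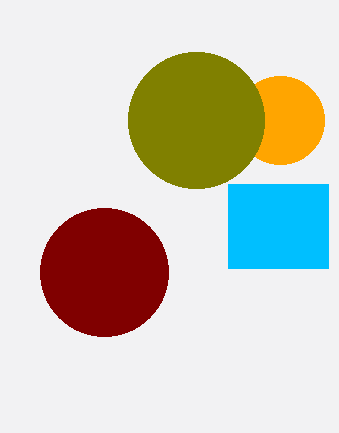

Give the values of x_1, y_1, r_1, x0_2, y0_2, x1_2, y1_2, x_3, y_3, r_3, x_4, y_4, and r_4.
x_1 = 104
y_1 = 272
r_1 = 64
x0_2 = 228
y0_2 = 184
x1_2 = 328
y1_2 = 268
x_3 = 280
y_3 = 120
r_3 = 44
x_4 = 196
y_4 = 120
r_4 = 68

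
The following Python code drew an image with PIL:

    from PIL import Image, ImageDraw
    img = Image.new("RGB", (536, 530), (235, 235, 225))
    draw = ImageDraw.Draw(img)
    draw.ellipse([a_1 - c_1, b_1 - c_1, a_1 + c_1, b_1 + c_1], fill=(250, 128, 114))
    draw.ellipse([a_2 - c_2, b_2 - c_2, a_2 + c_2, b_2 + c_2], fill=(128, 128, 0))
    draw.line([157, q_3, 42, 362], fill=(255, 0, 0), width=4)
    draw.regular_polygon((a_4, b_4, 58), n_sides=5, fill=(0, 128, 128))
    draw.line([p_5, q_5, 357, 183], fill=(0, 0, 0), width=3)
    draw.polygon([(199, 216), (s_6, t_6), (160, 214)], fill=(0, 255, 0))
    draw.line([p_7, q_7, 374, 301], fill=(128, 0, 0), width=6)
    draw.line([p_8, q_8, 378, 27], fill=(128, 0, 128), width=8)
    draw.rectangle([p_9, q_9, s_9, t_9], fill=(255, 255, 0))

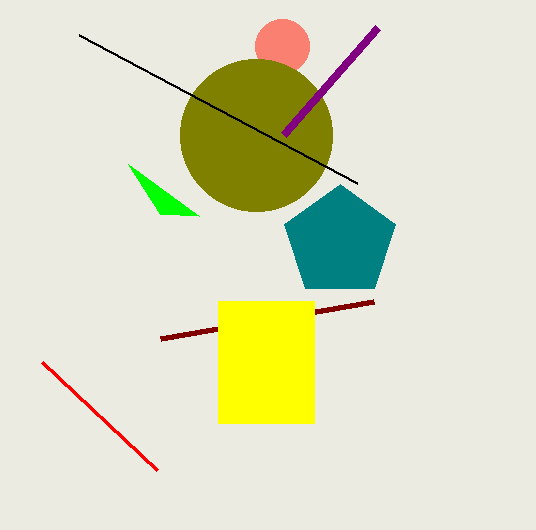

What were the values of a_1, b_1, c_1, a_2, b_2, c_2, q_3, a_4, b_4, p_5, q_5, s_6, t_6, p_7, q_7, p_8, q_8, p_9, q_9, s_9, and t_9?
a_1 = 282
b_1 = 46
c_1 = 27
a_2 = 256
b_2 = 135
c_2 = 76
q_3 = 470
a_4 = 340
b_4 = 242
p_5 = 79
q_5 = 35
s_6 = 128
t_6 = 164
p_7 = 161
q_7 = 338
p_8 = 284
q_8 = 134
p_9 = 218
q_9 = 301
s_9 = 314
t_9 = 423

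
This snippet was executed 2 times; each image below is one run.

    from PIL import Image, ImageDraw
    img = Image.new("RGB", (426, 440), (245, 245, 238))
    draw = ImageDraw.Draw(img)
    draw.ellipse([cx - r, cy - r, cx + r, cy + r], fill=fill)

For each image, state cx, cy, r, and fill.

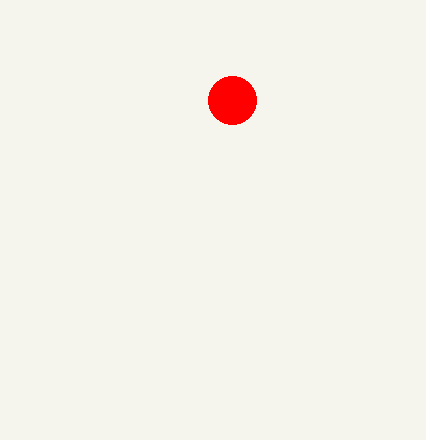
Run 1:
cx = 232
cy = 100
r = 24
fill = 'red'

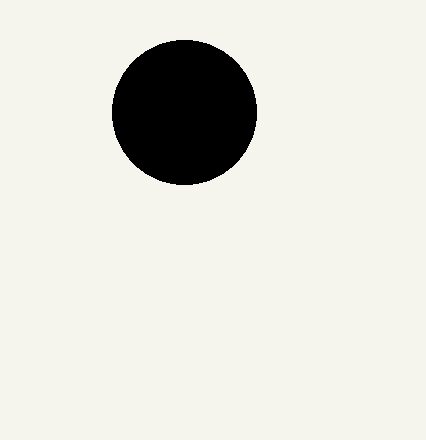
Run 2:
cx = 184, cy = 112, r = 72, fill = 'black'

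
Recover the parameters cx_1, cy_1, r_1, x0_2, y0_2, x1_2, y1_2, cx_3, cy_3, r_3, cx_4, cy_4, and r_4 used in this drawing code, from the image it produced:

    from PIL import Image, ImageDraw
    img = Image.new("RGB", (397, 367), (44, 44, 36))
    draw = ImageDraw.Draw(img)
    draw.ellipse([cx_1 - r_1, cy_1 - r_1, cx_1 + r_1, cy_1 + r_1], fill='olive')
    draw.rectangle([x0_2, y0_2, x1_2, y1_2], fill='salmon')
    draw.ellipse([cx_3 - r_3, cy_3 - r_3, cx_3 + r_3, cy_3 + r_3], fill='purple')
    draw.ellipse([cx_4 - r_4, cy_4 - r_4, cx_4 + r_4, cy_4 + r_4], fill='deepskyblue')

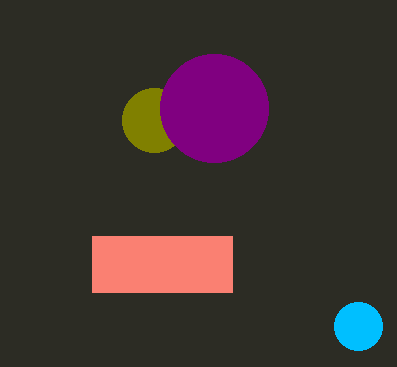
cx_1 = 154; cy_1 = 120; r_1 = 32; x0_2 = 92; y0_2 = 236; x1_2 = 232; y1_2 = 292; cx_3 = 214; cy_3 = 108; r_3 = 54; cx_4 = 358; cy_4 = 326; r_4 = 24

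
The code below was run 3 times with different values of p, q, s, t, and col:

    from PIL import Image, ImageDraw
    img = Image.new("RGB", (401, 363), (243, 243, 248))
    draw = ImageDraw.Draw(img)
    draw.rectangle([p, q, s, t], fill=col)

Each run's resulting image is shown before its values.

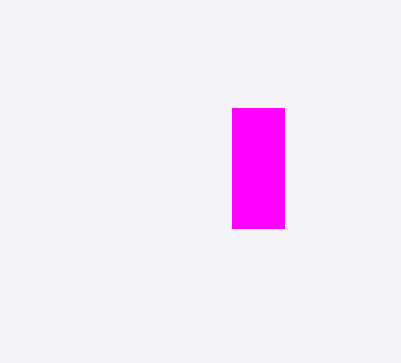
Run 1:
p = 232, q = 108, s = 284, t = 228, col = 'magenta'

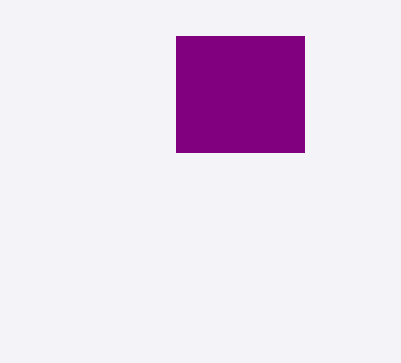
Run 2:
p = 176; q = 36; s = 304; t = 152; col = 'purple'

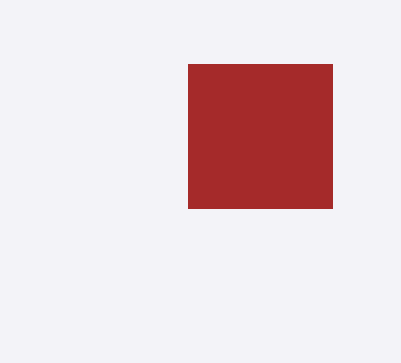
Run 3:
p = 188; q = 64; s = 332; t = 208; col = 'brown'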